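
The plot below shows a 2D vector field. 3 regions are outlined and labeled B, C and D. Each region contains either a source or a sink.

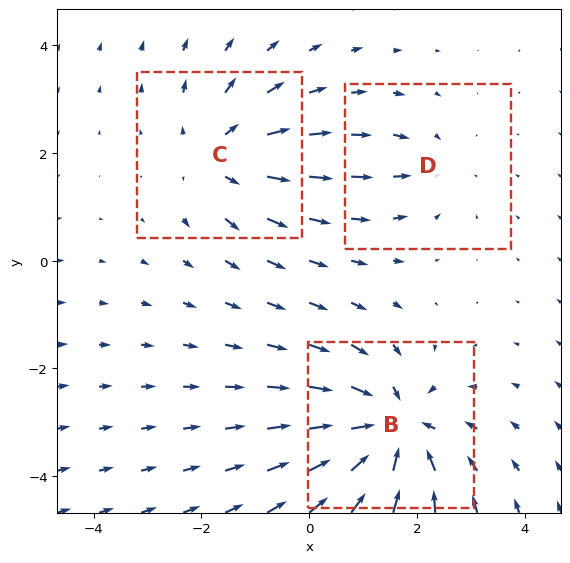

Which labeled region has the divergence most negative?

B

Divergence at each region's feature centre — B: about -5, C: about +3, D: about -2. Region B is most negative.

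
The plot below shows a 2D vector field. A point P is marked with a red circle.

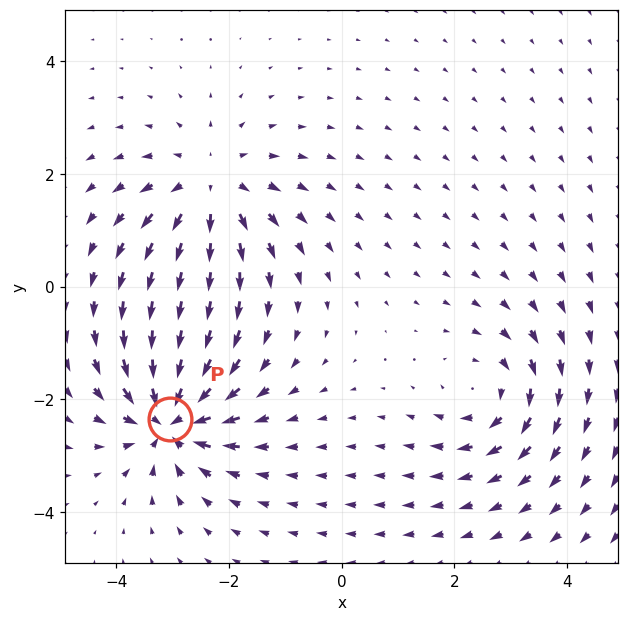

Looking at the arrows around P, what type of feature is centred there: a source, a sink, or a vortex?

sink

At P (-3.0, -2.3) the arrows converge inward. Divergence about -6, curl ≈0 — negative divergence with near-zero curl is a sink.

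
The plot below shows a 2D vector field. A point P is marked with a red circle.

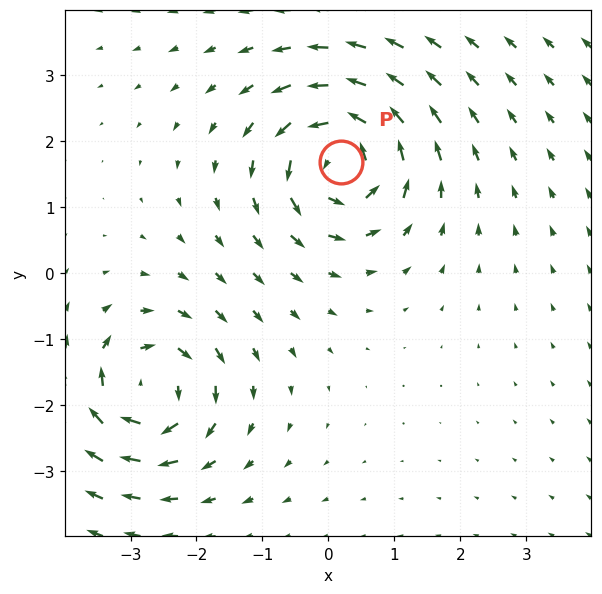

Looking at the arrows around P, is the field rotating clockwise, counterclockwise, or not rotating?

counterclockwise

Near P at (0.2, 1.7) the arrows circulate counterclockwise. The curl (z-component) there is about +5; positive curl means counterclockwise rotation.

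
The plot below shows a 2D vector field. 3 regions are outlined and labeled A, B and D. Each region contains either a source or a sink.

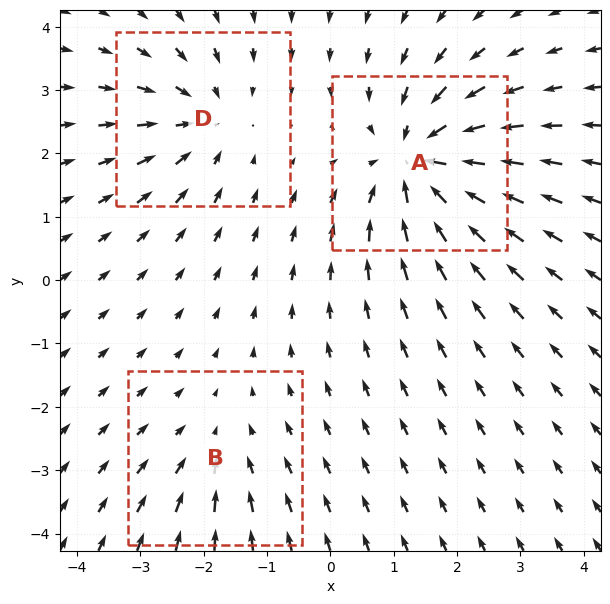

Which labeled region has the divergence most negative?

Divergence at each region's feature centre — A: about -5, B: about -2, D: about -3. Region A is most negative.

A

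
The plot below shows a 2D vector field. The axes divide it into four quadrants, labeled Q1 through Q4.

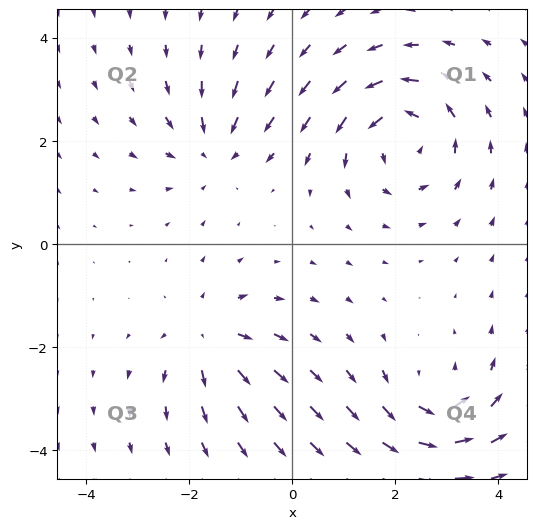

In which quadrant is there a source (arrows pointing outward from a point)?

The source sits at approximately (-1.6, -1.8), which lies in quadrant Q3. The divergence there is about +4, positive as expected for a source.

Q3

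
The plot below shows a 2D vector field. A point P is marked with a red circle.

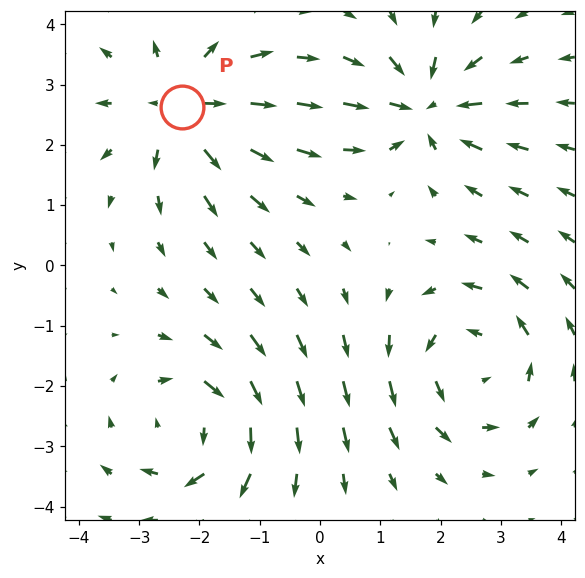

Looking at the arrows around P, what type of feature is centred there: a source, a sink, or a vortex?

source

At P (-2.3, 2.6) the arrows spread outward. Divergence about +5, curl ≈0 — positive divergence with near-zero curl is a source.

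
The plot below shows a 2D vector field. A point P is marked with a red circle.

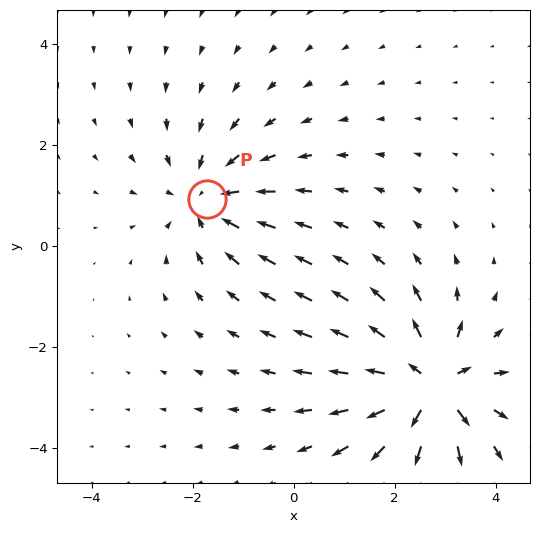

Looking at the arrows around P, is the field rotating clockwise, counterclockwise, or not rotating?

not rotating

Near P at (-1.7, 0.9) the arrows show no circulation. The curl there is ≈0.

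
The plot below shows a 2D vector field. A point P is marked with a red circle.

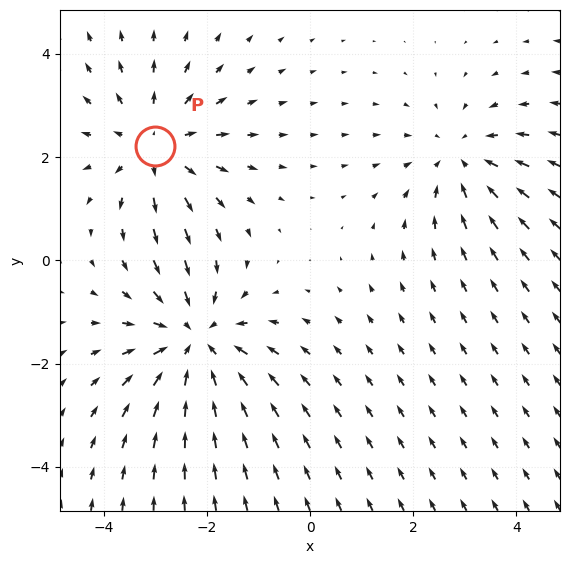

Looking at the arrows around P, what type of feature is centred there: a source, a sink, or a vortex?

source

At P (-3.0, 2.2) the arrows spread outward. Divergence about +3, curl ≈0 — positive divergence with near-zero curl is a source.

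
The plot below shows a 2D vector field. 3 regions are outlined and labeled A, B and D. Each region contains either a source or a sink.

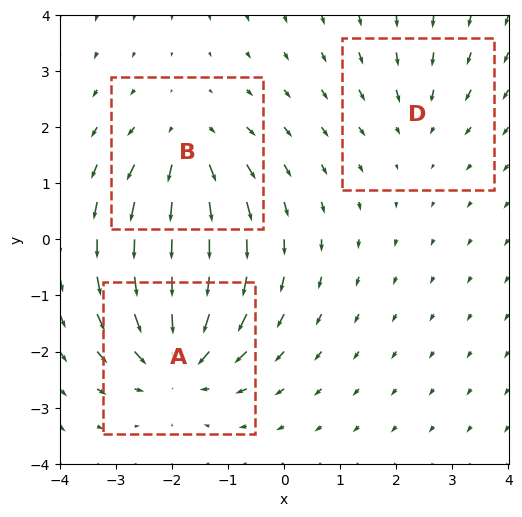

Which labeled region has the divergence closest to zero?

D

Divergence at each region's feature centre — A: about -5, B: about +3, D: about -2. Region D is closest to zero.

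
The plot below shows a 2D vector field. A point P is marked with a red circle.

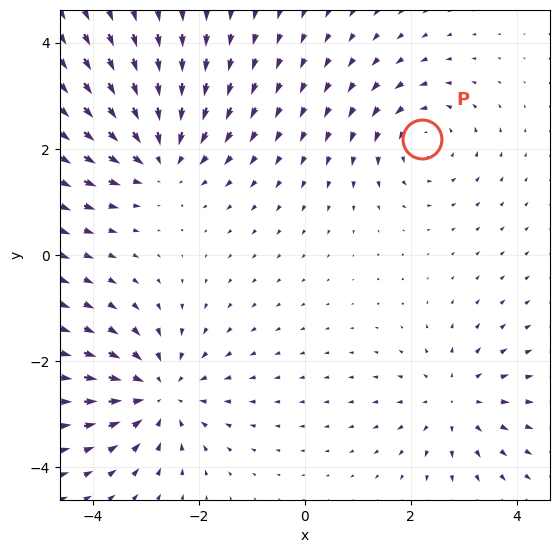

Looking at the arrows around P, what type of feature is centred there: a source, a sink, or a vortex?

vortex

At P (2.2, 2.2) the arrows circulate counterclockwise. Divergence ≈0, curl about +3 — near-zero divergence with nonzero curl is a vortex.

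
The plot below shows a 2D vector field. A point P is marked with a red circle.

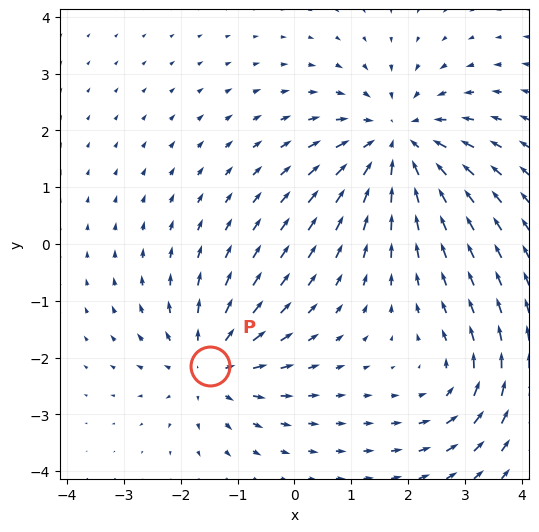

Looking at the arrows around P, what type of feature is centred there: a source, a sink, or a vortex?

At P (-1.5, -2.1) the arrows spread outward. Divergence about +4, curl ≈0 — positive divergence with near-zero curl is a source.

source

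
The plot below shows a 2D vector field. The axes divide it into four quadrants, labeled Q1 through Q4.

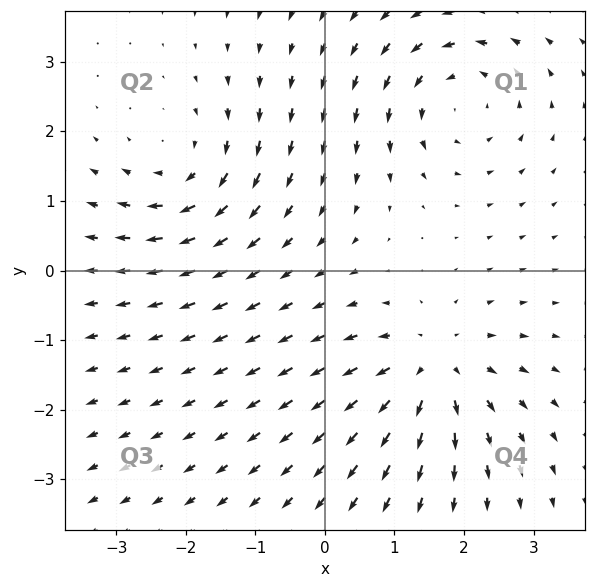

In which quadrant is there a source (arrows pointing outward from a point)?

Q4

The source sits at approximately (1.5, -1.4), which lies in quadrant Q4. The divergence there is about +5, positive as expected for a source.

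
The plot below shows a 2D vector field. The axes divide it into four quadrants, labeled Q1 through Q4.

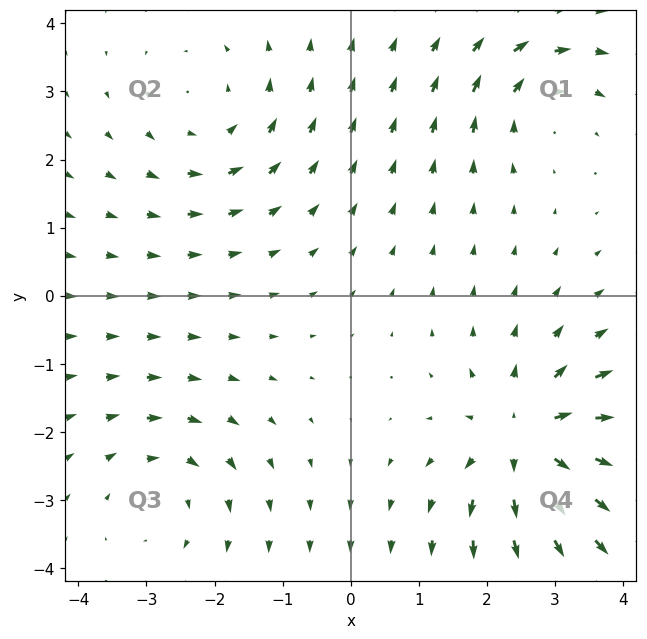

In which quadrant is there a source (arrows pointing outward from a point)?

Q4

The source sits at approximately (2.6, -2.1), which lies in quadrant Q4. The divergence there is about +5, positive as expected for a source.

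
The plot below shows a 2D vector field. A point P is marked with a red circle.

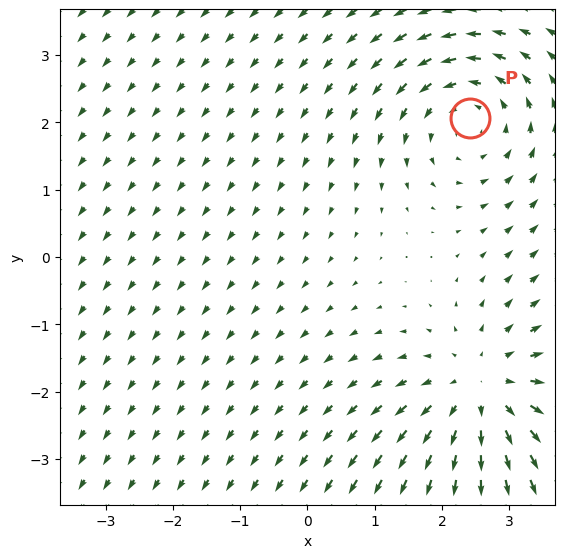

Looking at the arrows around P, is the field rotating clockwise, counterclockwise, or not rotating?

counterclockwise

Near P at (2.4, 2.1) the arrows circulate counterclockwise. The curl (z-component) there is about +3; positive curl means counterclockwise rotation.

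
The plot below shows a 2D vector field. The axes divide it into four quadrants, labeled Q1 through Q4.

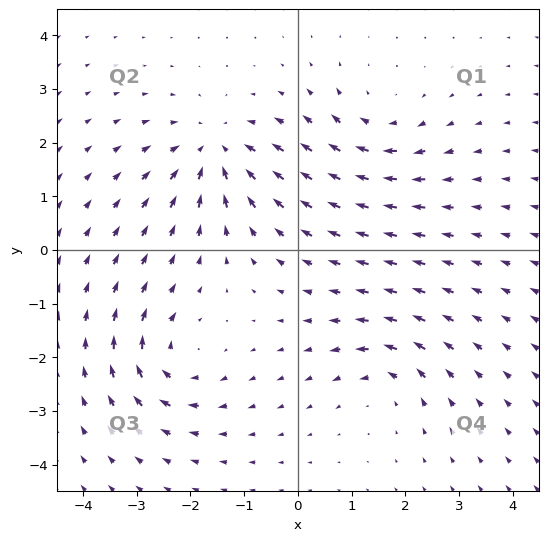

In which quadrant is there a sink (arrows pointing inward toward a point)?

The sink sits at approximately (-1.5, 1.8), which lies in quadrant Q2. The divergence there is about -5, negative as expected for a sink.

Q2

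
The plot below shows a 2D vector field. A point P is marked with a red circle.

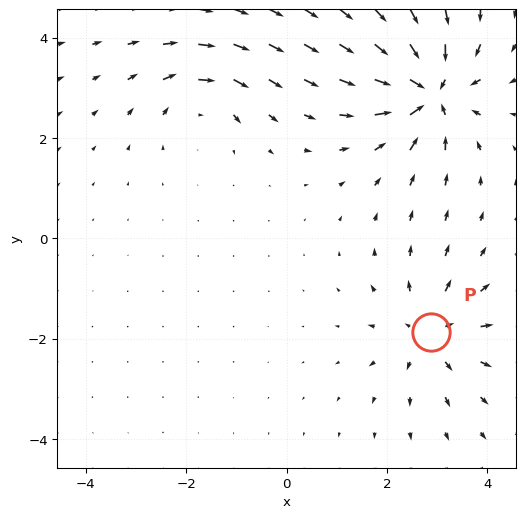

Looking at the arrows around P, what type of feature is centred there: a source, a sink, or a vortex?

source

At P (2.9, -1.9) the arrows spread outward. Divergence about +4, curl ≈0 — positive divergence with near-zero curl is a source.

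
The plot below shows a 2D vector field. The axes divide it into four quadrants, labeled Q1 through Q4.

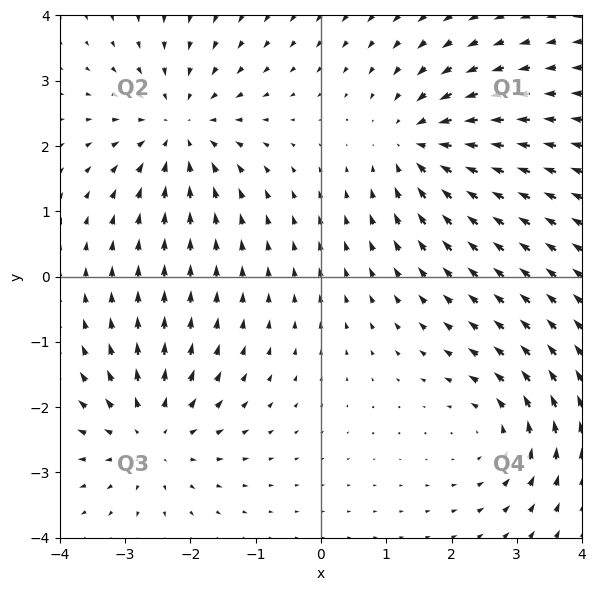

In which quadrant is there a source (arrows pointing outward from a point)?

The source sits at approximately (-2.6, -2.4), which lies in quadrant Q3. The divergence there is about +5, positive as expected for a source.

Q3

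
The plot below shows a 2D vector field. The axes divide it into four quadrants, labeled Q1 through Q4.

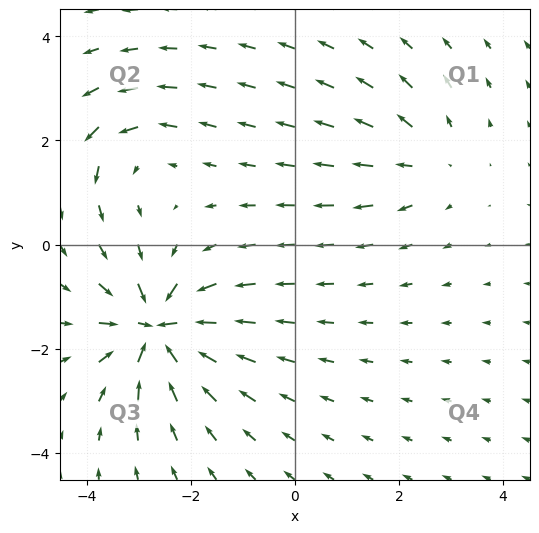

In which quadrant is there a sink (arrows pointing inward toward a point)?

The sink sits at approximately (-2.6, -1.6), which lies in quadrant Q3. The divergence there is about -6, negative as expected for a sink.

Q3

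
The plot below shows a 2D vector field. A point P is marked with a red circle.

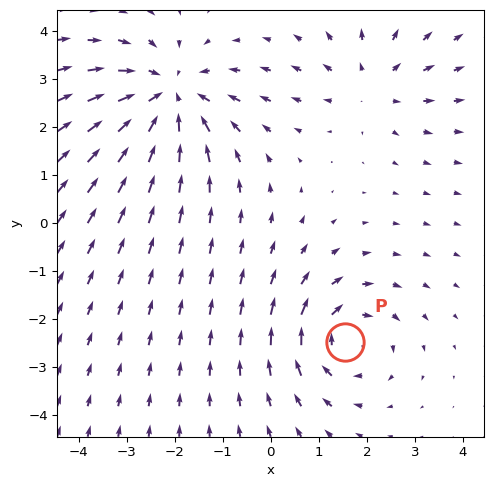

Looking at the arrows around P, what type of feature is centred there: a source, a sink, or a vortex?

At P (1.5, -2.5) the arrows circulate clockwise. Divergence ≈0, curl about -4 — near-zero divergence with nonzero curl is a vortex.

vortex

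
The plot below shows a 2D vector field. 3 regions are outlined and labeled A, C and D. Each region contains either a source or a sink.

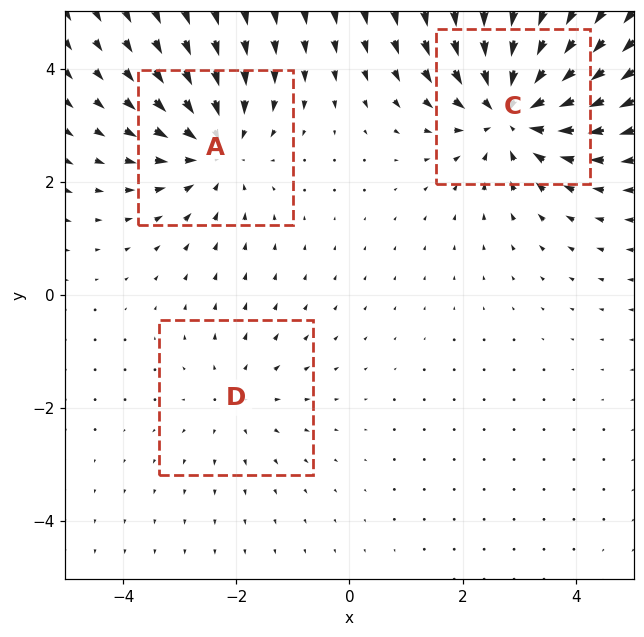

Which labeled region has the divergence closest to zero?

D

Divergence at each region's feature centre — A: about -3, C: about -4, D: about +2. Region D is closest to zero.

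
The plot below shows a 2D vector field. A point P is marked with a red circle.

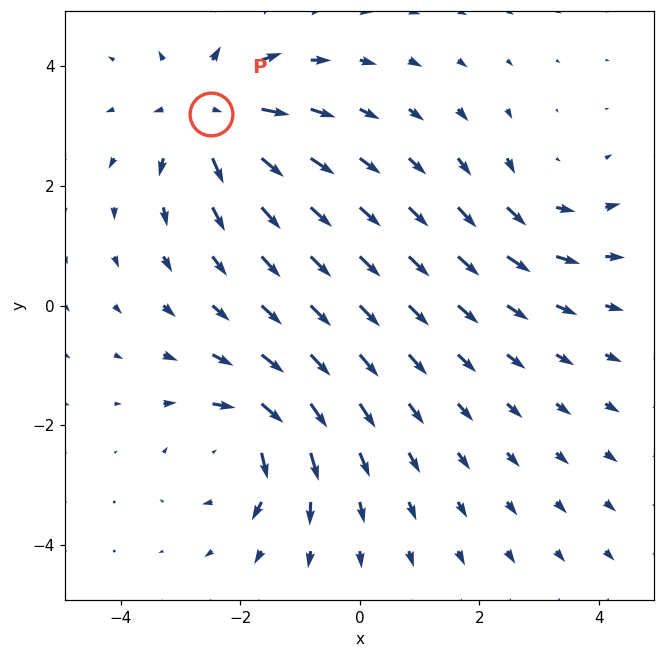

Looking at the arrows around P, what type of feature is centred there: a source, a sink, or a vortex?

At P (-2.5, 3.2) the arrows spread outward. Divergence about +5, curl ≈0 — positive divergence with near-zero curl is a source.

source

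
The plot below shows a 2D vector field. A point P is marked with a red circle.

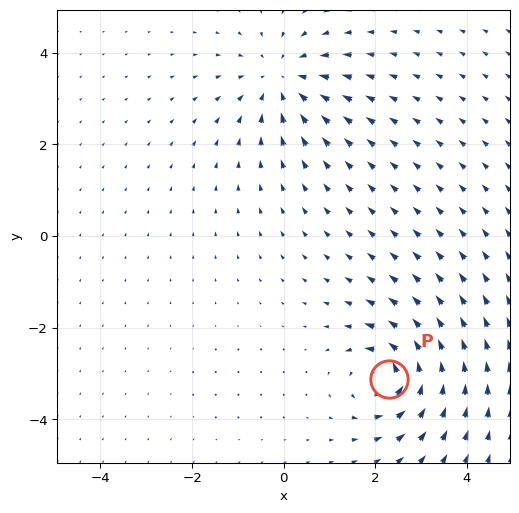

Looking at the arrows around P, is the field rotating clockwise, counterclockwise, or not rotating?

counterclockwise

Near P at (2.3, -3.1) the arrows circulate counterclockwise. The curl (z-component) there is about +5; positive curl means counterclockwise rotation.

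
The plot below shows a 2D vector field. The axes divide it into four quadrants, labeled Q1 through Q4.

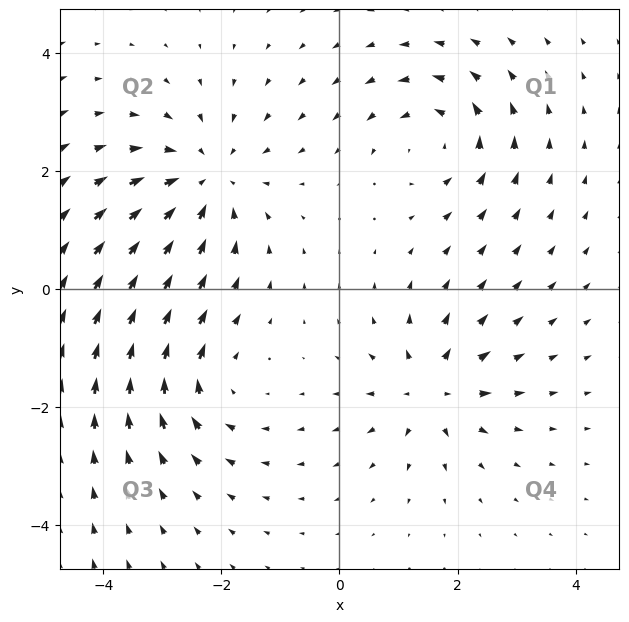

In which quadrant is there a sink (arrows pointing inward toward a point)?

Q2

The sink sits at approximately (-2.3, 1.8), which lies in quadrant Q2. The divergence there is about -4, negative as expected for a sink.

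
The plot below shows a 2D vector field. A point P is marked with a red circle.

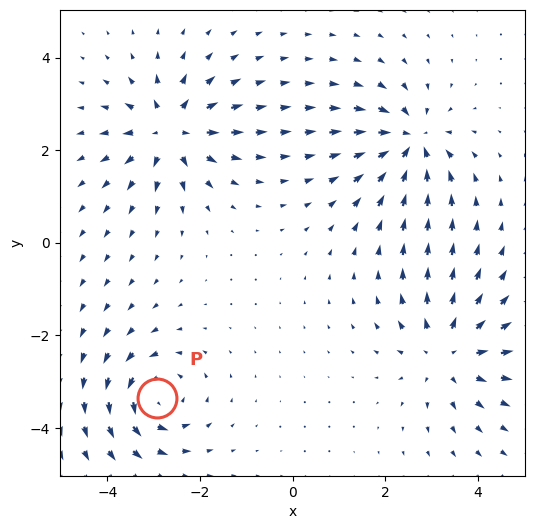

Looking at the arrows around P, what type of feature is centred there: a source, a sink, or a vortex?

vortex

At P (-2.9, -3.3) the arrows circulate counterclockwise. Divergence ≈0, curl about +6 — near-zero divergence with nonzero curl is a vortex.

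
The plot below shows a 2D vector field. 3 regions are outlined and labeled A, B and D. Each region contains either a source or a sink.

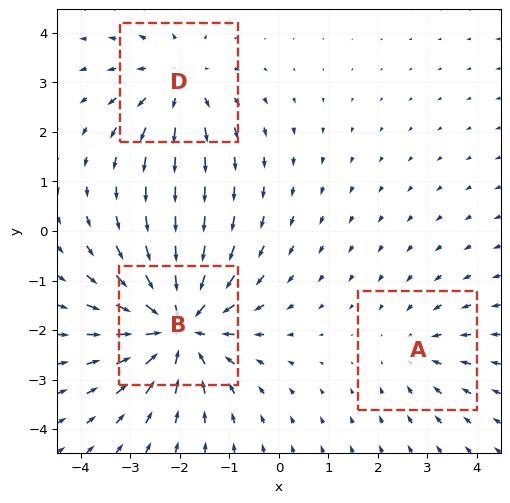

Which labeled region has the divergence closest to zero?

Divergence at each region's feature centre — A: about -2, B: about -4, D: about +3. Region A is closest to zero.

A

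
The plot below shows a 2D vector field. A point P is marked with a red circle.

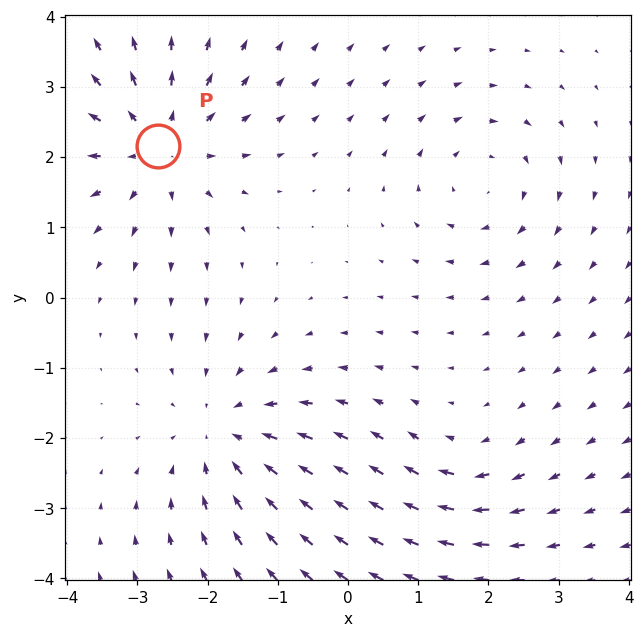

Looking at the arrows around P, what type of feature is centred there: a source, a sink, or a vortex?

At P (-2.7, 2.2) the arrows spread outward. Divergence about +5, curl ≈0 — positive divergence with near-zero curl is a source.

source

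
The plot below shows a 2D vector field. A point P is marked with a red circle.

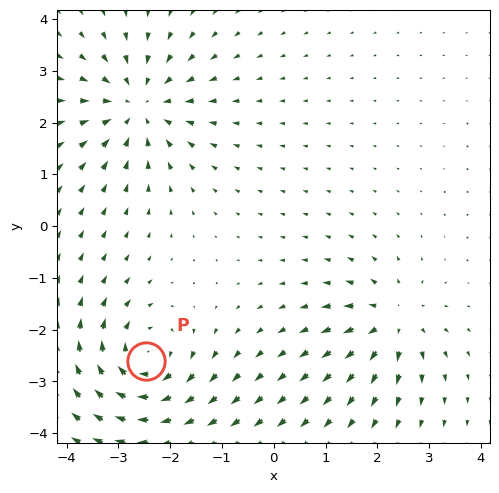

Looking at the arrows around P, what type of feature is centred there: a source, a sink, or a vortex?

vortex

At P (-2.5, -2.6) the arrows circulate clockwise. Divergence ≈0, curl about -6 — near-zero divergence with nonzero curl is a vortex.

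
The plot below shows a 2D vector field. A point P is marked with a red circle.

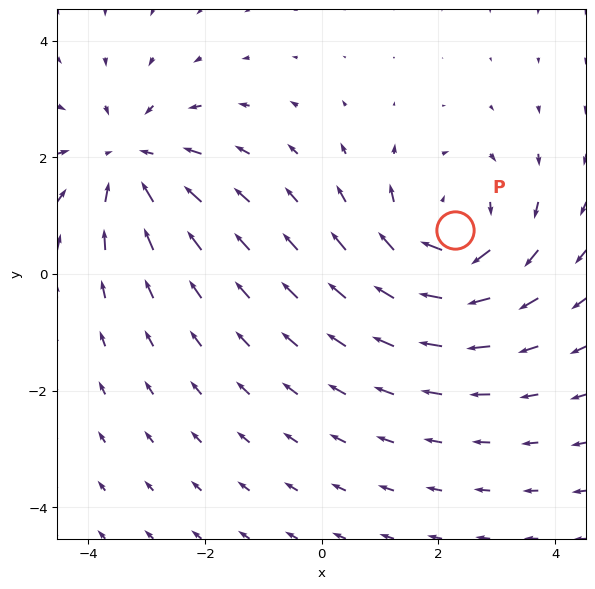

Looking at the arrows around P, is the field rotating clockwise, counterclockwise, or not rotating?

clockwise

Near P at (2.3, 0.8) the arrows circulate clockwise. The curl (z-component) there is about -4; negative curl means clockwise rotation.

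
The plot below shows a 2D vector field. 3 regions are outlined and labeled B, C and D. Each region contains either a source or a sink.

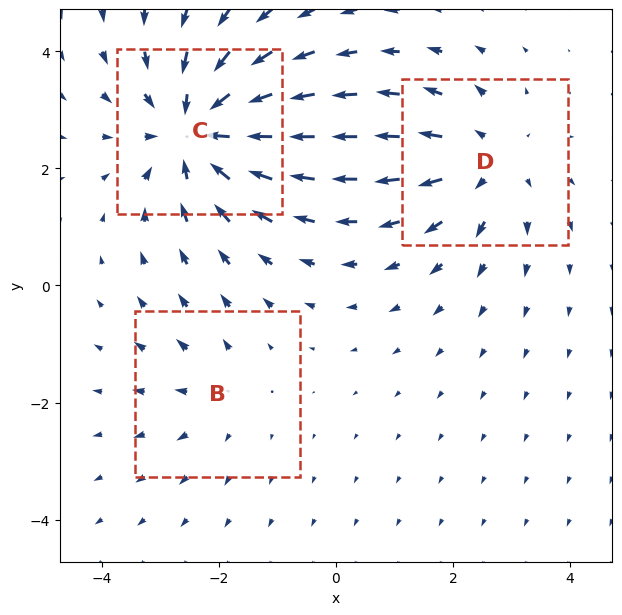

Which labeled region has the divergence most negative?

C

Divergence at each region's feature centre — B: about +2, C: about -5, D: about +3. Region C is most negative.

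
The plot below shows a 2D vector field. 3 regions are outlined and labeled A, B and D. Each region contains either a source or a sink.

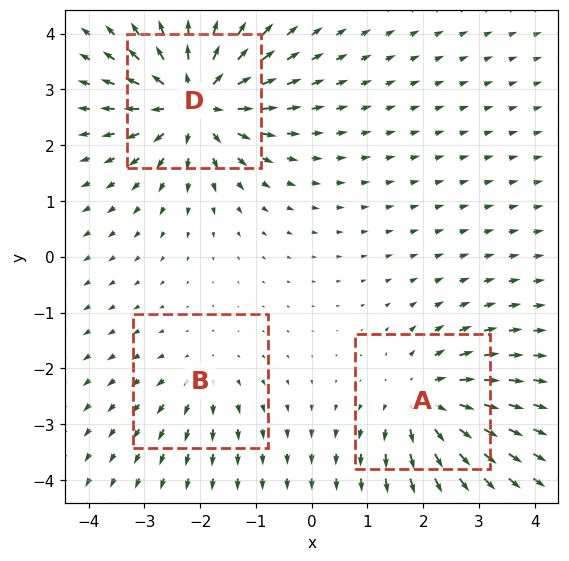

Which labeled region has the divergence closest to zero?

B

Divergence at each region's feature centre — A: about +4, B: about +2, D: about +6. Region B is closest to zero.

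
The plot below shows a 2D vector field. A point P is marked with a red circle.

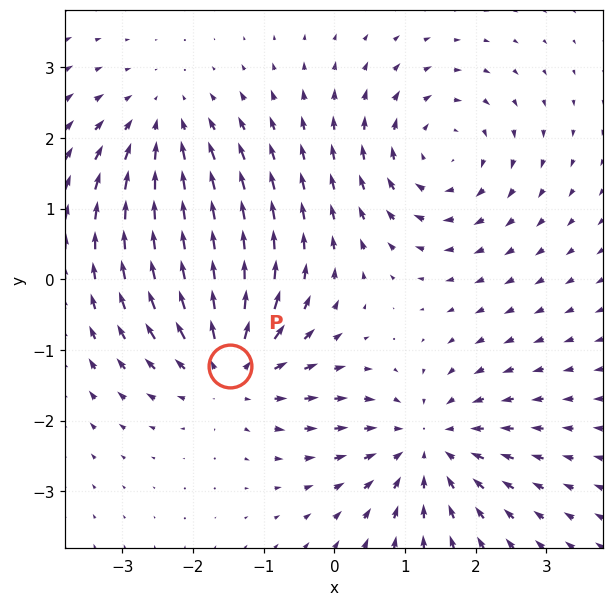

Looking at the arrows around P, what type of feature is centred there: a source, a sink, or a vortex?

At P (-1.5, -1.2) the arrows spread outward. Divergence about +4, curl ≈0 — positive divergence with near-zero curl is a source.

source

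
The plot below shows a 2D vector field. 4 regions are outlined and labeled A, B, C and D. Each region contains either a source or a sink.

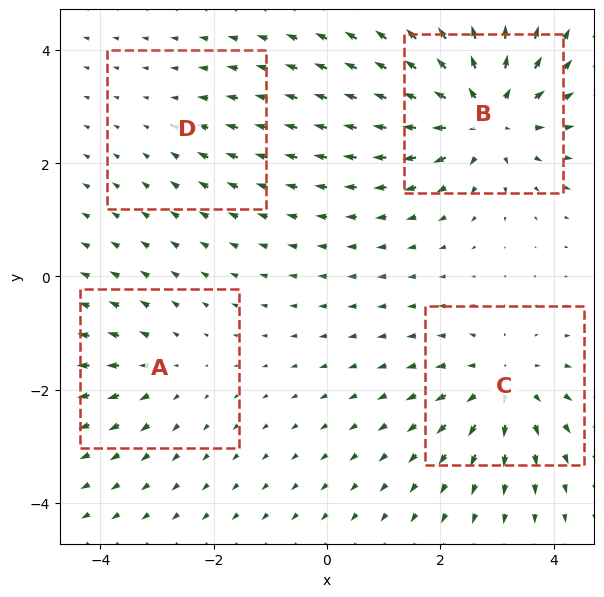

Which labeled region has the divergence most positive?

Divergence at each region's feature centre — A: about +3, B: about +7, C: about +5, D: about -2. Region B is most positive.

B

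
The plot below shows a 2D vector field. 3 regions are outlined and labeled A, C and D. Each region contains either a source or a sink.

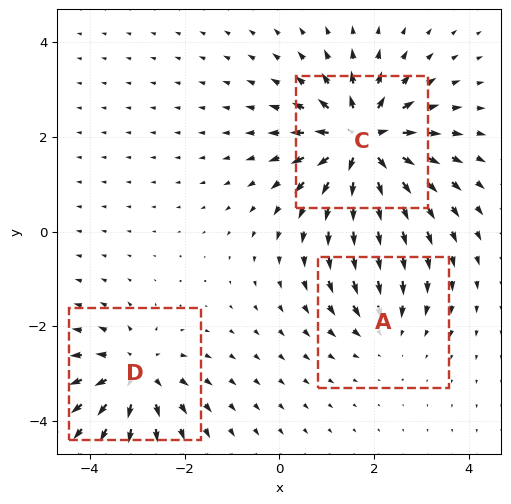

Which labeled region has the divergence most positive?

C

Divergence at each region's feature centre — A: about -2, C: about +6, D: about +4. Region C is most positive.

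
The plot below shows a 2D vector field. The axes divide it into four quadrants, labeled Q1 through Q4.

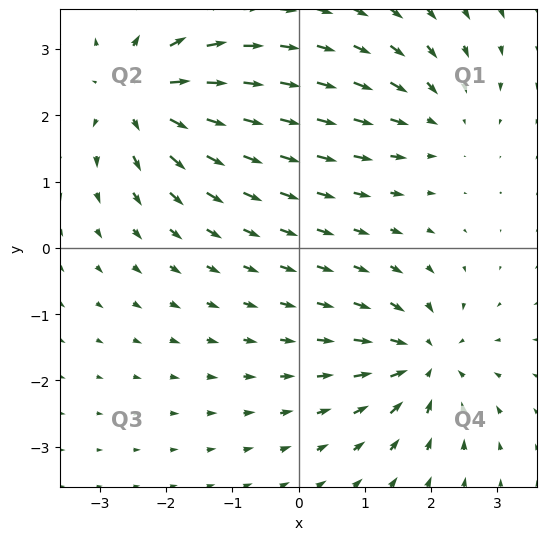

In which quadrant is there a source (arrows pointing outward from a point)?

Q2

The source sits at approximately (-2.4, 2.3), which lies in quadrant Q2. The divergence there is about +5, positive as expected for a source.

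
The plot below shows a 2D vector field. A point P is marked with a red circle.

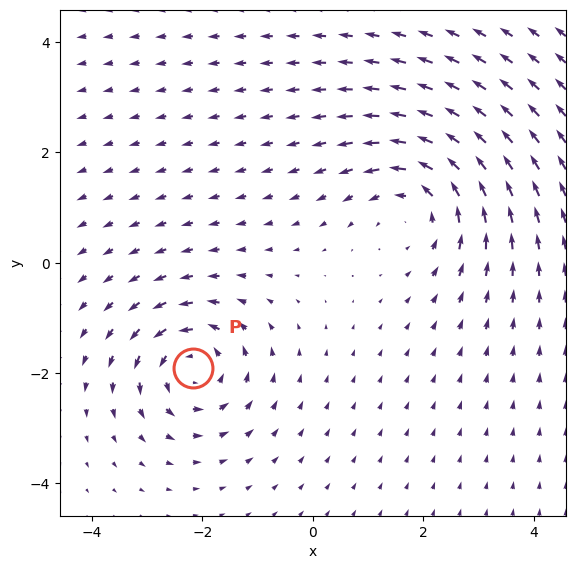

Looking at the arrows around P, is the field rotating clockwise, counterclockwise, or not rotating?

Near P at (-2.2, -1.9) the arrows circulate counterclockwise. The curl (z-component) there is about +3; positive curl means counterclockwise rotation.

counterclockwise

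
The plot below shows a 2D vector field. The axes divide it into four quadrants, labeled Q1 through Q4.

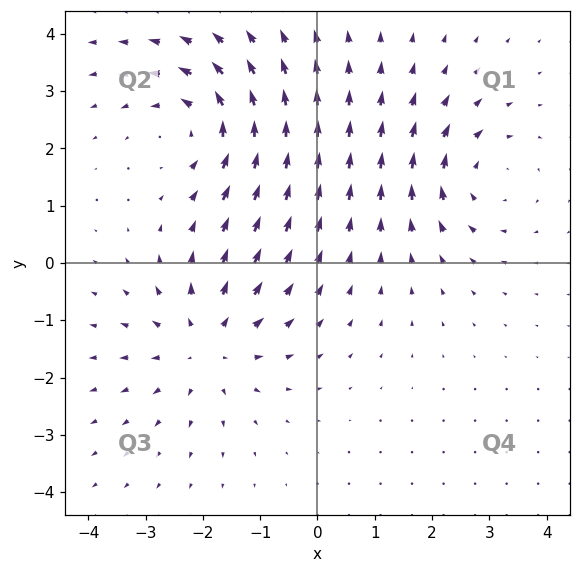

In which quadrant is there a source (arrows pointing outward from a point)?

Q3

The source sits at approximately (-1.9, -1.4), which lies in quadrant Q3. The divergence there is about +4, positive as expected for a source.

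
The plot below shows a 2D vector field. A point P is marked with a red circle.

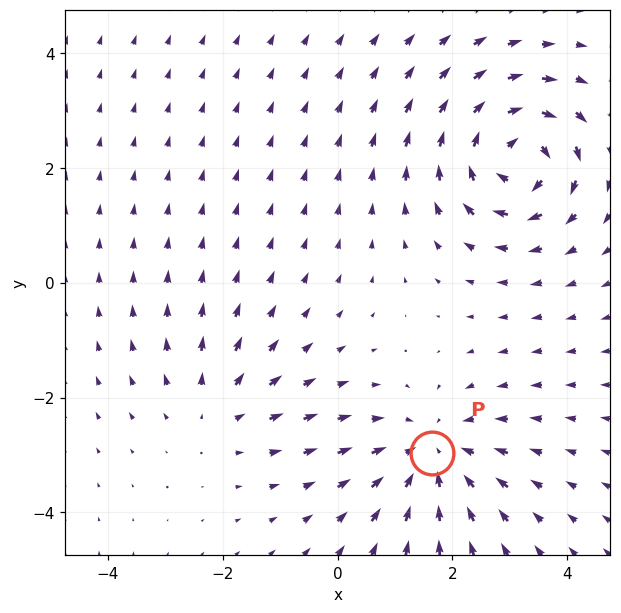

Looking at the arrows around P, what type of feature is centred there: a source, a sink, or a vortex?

At P (1.6, -3.0) the arrows converge inward. Divergence about -3, curl ≈0 — negative divergence with near-zero curl is a sink.

sink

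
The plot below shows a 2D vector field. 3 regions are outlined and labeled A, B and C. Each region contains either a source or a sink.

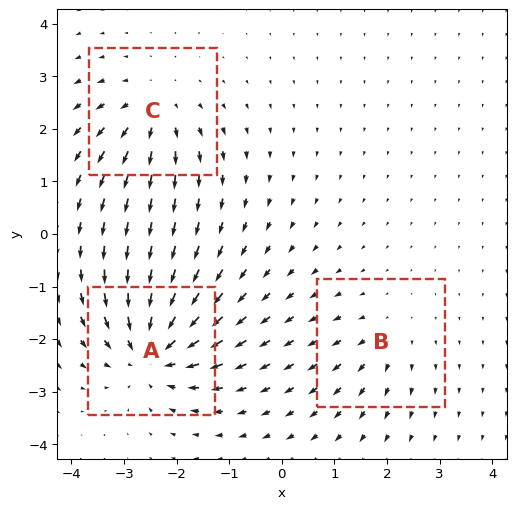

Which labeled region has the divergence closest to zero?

Divergence at each region's feature centre — A: about -5, B: about +2, C: about +4. Region B is closest to zero.

B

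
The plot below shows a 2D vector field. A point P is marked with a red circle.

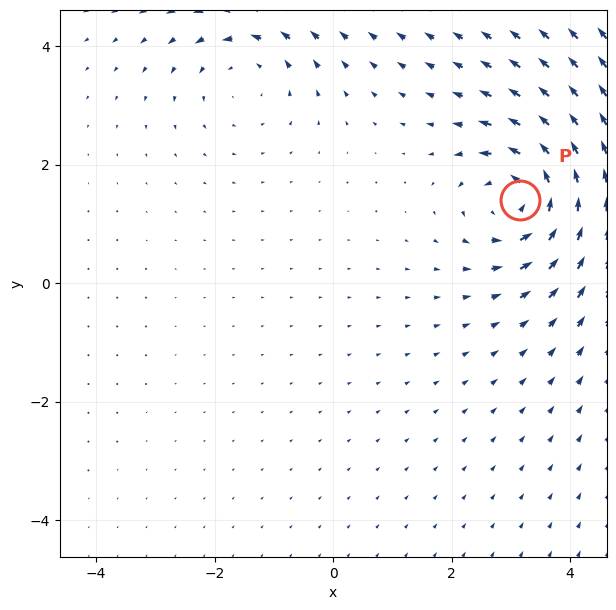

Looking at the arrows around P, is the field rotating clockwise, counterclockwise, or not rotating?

Near P at (3.2, 1.4) the arrows circulate counterclockwise. The curl (z-component) there is about +6; positive curl means counterclockwise rotation.

counterclockwise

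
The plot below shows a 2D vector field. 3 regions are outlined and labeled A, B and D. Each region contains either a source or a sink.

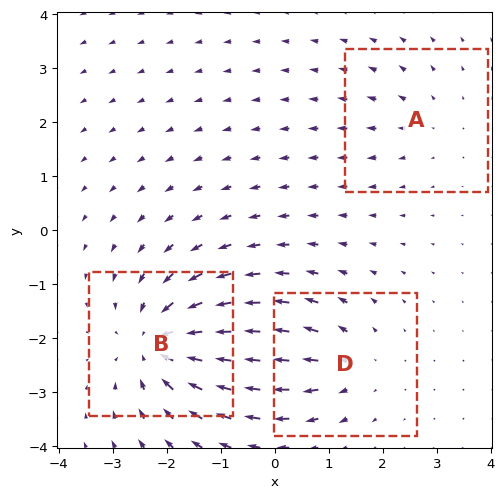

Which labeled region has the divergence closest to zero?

A

Divergence at each region's feature centre — A: about +2, B: about -5, D: about +3. Region A is closest to zero.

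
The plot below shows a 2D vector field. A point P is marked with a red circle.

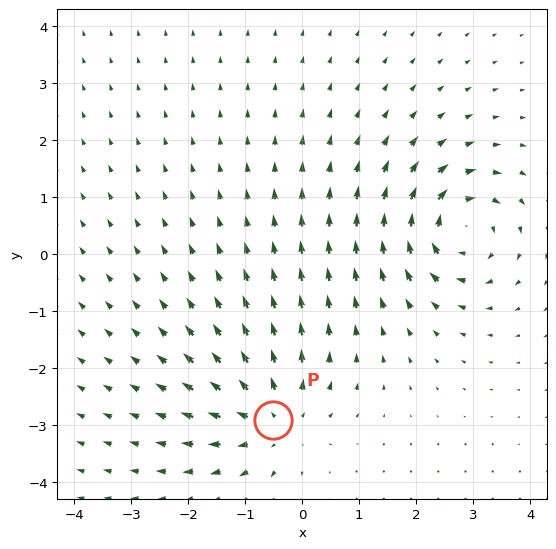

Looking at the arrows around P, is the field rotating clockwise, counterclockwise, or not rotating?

not rotating

Near P at (-0.5, -2.9) the arrows show no circulation. The curl there is ≈0.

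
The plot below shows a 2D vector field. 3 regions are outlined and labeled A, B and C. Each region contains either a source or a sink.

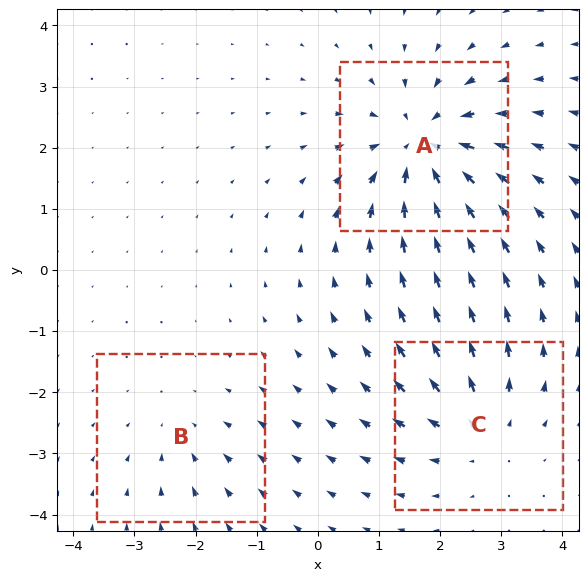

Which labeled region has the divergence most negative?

A

Divergence at each region's feature centre — A: about -5, B: about -2, C: about +3. Region A is most negative.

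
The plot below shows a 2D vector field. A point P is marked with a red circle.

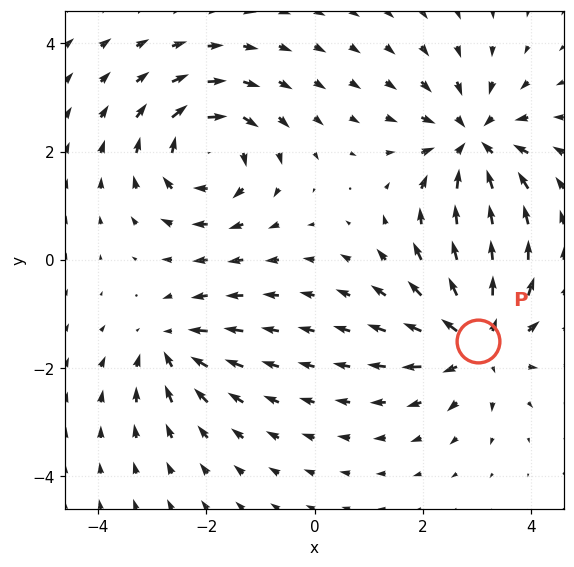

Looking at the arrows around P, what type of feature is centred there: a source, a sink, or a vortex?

At P (3.0, -1.5) the arrows spread outward. Divergence about +5, curl ≈0 — positive divergence with near-zero curl is a source.

source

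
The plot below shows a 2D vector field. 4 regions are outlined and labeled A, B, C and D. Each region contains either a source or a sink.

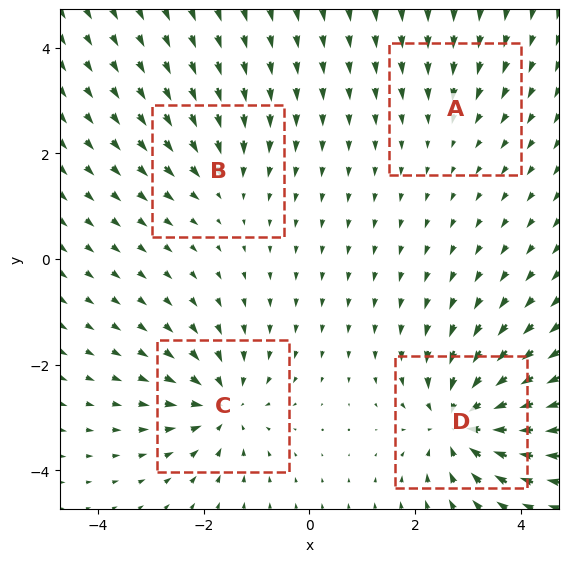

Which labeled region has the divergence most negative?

Divergence at each region's feature centre — A: about -2, B: about -3, C: about -6, D: about -8. Region D is most negative.

D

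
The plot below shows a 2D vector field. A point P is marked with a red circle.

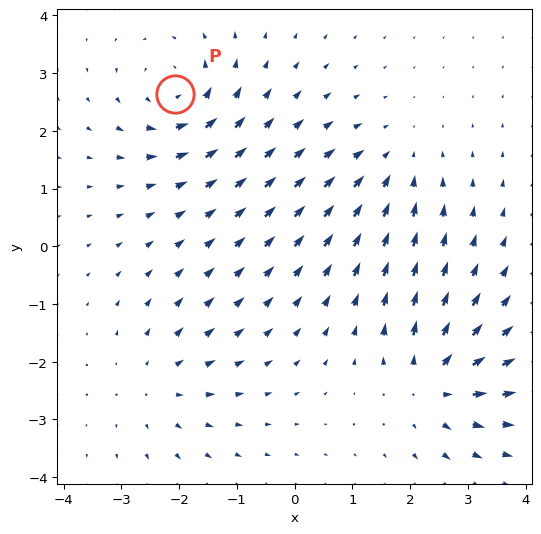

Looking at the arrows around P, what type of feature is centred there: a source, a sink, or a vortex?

At P (-2.1, 2.6) the arrows circulate counterclockwise. Divergence ≈0, curl about +5 — near-zero divergence with nonzero curl is a vortex.

vortex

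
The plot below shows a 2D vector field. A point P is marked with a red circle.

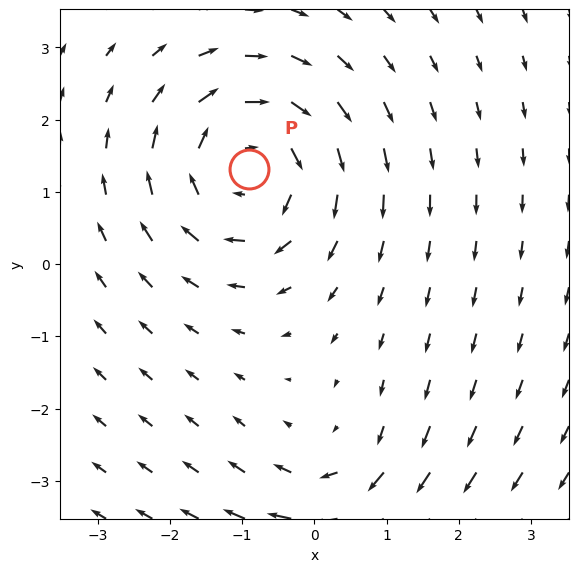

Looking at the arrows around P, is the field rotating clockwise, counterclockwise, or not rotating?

Near P at (-0.9, 1.3) the arrows circulate clockwise. The curl (z-component) there is about -4; negative curl means clockwise rotation.

clockwise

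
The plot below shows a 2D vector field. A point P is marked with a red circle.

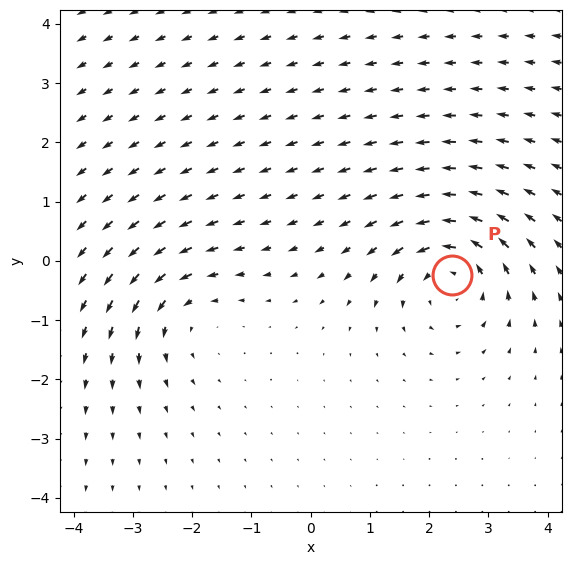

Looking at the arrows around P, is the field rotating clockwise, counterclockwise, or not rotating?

Near P at (2.4, -0.2) the arrows circulate counterclockwise. The curl (z-component) there is about +5; positive curl means counterclockwise rotation.

counterclockwise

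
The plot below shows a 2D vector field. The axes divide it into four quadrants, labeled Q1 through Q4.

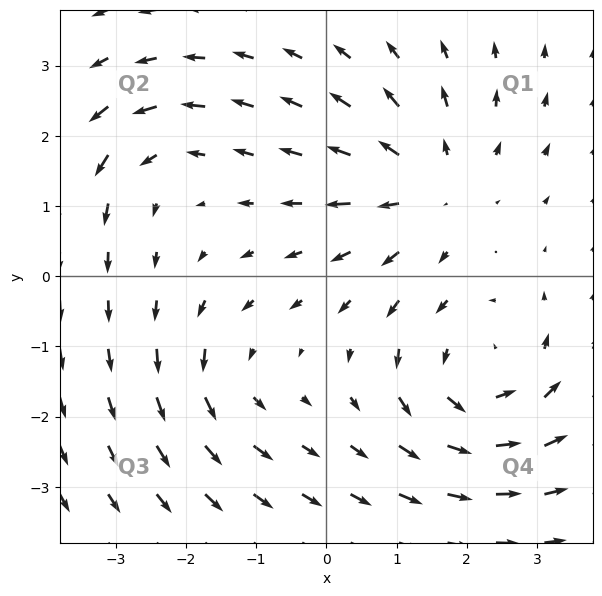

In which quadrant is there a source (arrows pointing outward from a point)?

The source sits at approximately (1.5, 1.3), which lies in quadrant Q1. The divergence there is about +4, positive as expected for a source.

Q1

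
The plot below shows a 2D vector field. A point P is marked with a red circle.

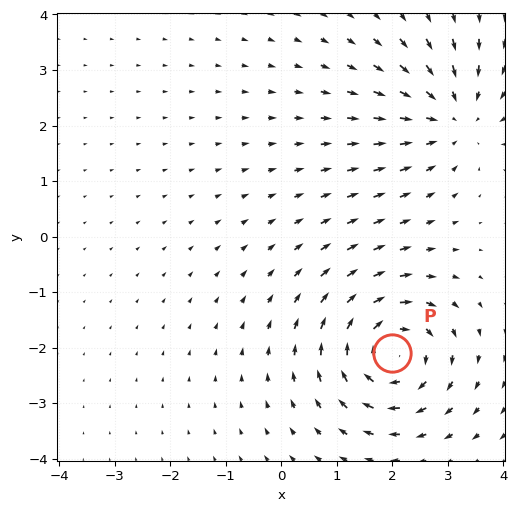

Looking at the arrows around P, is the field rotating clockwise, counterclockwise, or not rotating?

clockwise

Near P at (2.0, -2.1) the arrows circulate clockwise. The curl (z-component) there is about -5; negative curl means clockwise rotation.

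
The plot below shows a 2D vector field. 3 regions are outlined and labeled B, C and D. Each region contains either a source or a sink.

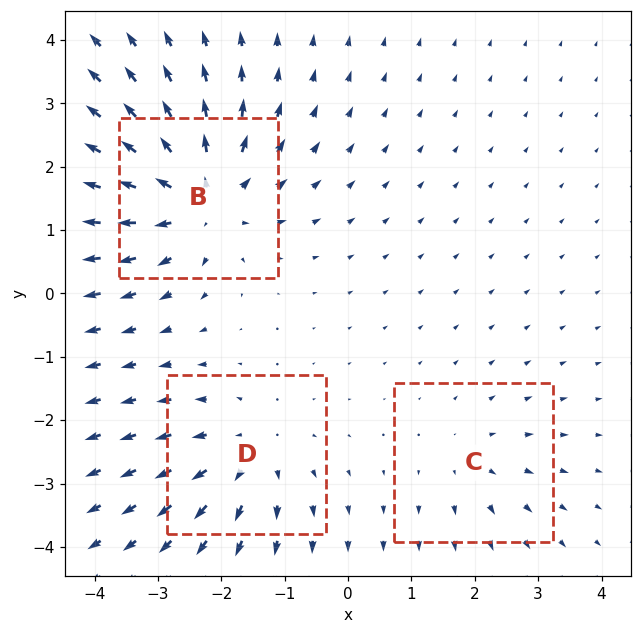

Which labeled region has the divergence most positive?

Divergence at each region's feature centre — B: about +5, C: about +2, D: about +3. Region B is most positive.

B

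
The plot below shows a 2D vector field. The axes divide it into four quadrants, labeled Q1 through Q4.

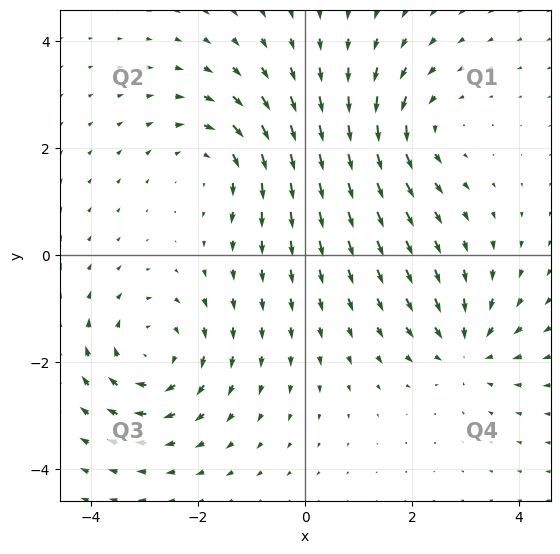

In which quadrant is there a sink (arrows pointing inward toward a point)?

Q4

The sink sits at approximately (3.0, -1.7), which lies in quadrant Q4. The divergence there is about -3, negative as expected for a sink.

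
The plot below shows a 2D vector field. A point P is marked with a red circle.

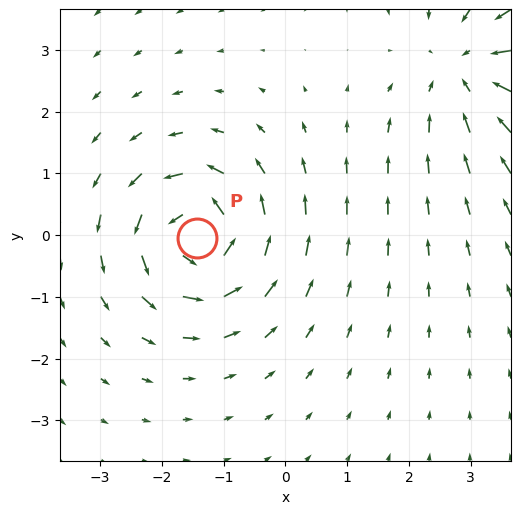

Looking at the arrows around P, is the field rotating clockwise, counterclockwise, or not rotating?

Near P at (-1.4, -0.0) the arrows circulate counterclockwise. The curl (z-component) there is about +6; positive curl means counterclockwise rotation.

counterclockwise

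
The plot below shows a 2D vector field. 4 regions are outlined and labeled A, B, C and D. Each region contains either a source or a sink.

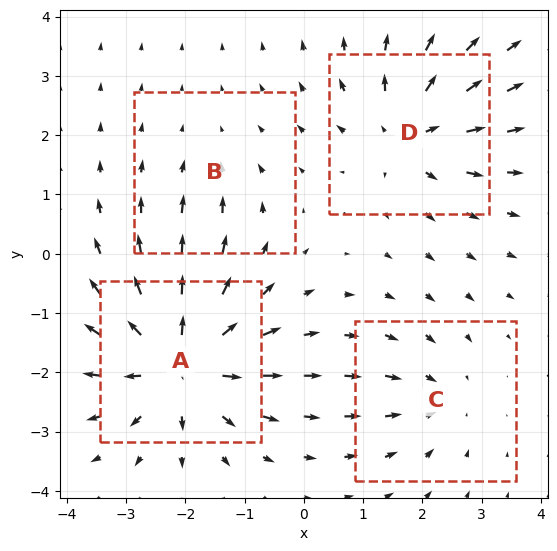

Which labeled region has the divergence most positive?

A

Divergence at each region's feature centre — A: about +7, B: about -2, C: about -3, D: about +5. Region A is most positive.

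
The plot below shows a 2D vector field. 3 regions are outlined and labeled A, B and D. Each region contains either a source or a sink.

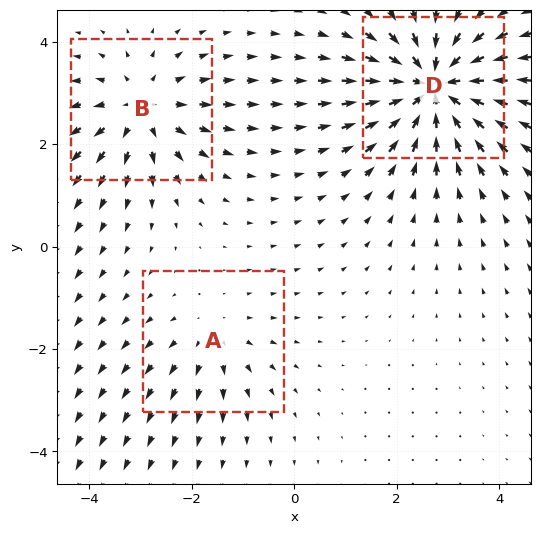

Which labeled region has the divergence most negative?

Divergence at each region's feature centre — A: about +2, B: about +3, D: about -5. Region D is most negative.

D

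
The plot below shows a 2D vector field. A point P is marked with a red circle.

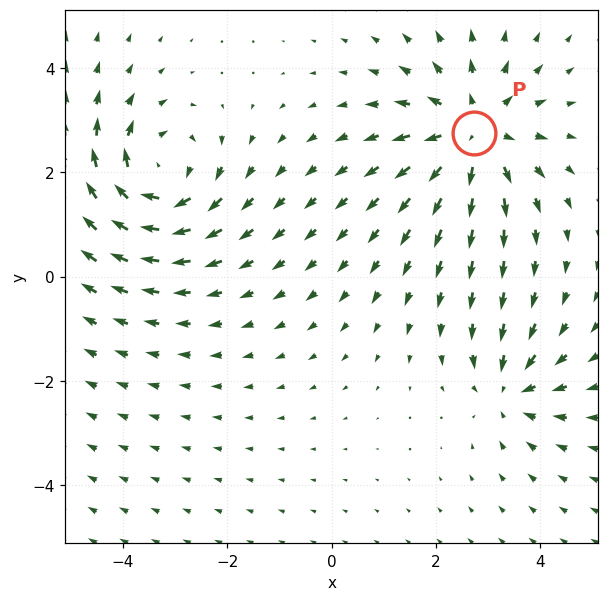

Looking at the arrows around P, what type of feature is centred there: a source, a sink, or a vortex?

source

At P (2.7, 2.8) the arrows spread outward. Divergence about +5, curl ≈0 — positive divergence with near-zero curl is a source.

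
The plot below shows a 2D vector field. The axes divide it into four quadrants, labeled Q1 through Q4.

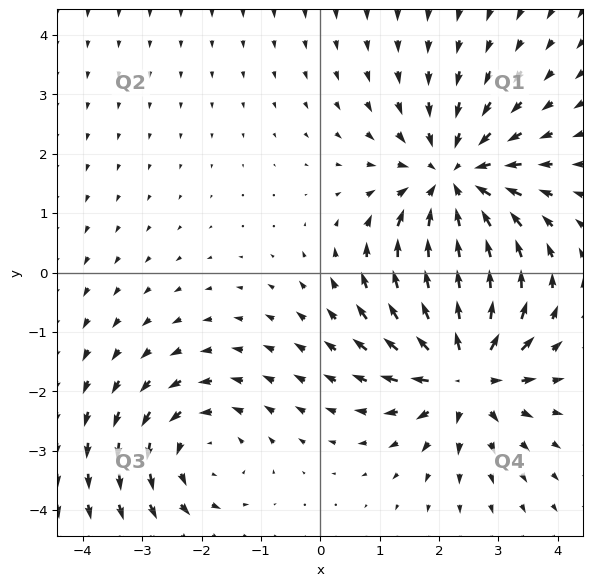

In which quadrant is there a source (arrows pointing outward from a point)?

Q4

The source sits at approximately (2.4, -1.6), which lies in quadrant Q4. The divergence there is about +5, positive as expected for a source.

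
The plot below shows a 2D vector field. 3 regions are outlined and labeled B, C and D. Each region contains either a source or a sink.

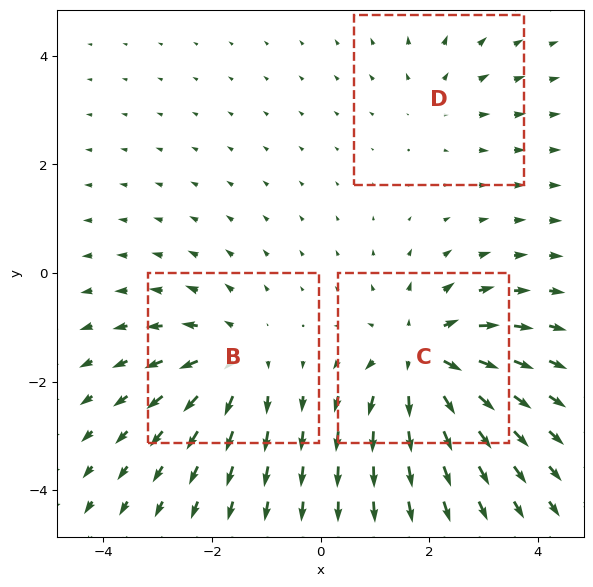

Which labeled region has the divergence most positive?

Divergence at each region's feature centre — B: about +3, C: about +5, D: about +2. Region C is most positive.

C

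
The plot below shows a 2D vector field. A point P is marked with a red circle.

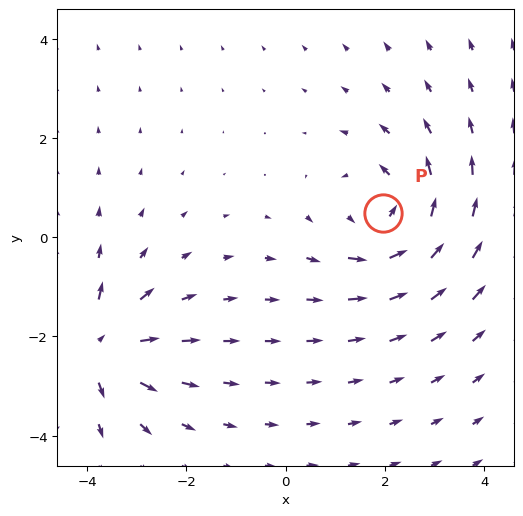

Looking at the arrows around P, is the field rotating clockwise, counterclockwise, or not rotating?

Near P at (2.0, 0.5) the arrows circulate counterclockwise. The curl (z-component) there is about +4; positive curl means counterclockwise rotation.

counterclockwise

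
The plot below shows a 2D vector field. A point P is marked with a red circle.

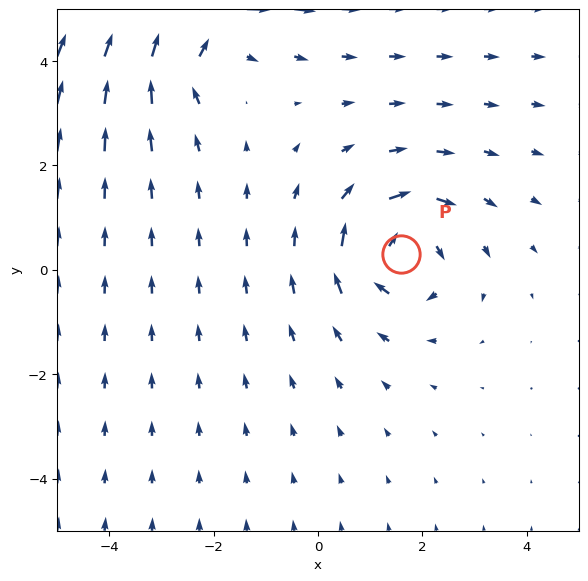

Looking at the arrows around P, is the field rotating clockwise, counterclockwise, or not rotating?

Near P at (1.6, 0.3) the arrows circulate clockwise. The curl (z-component) there is about -4; negative curl means clockwise rotation.

clockwise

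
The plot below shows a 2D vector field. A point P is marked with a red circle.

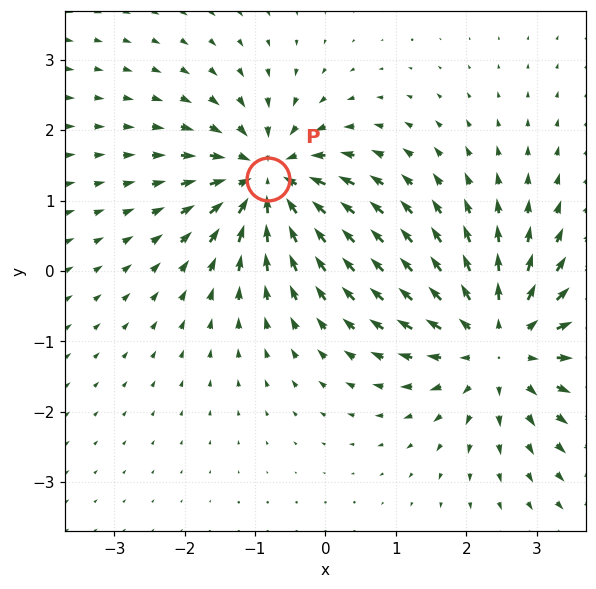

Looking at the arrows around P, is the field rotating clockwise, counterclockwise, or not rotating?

Near P at (-0.8, 1.3) the arrows show no circulation. The curl there is ≈0.

not rotating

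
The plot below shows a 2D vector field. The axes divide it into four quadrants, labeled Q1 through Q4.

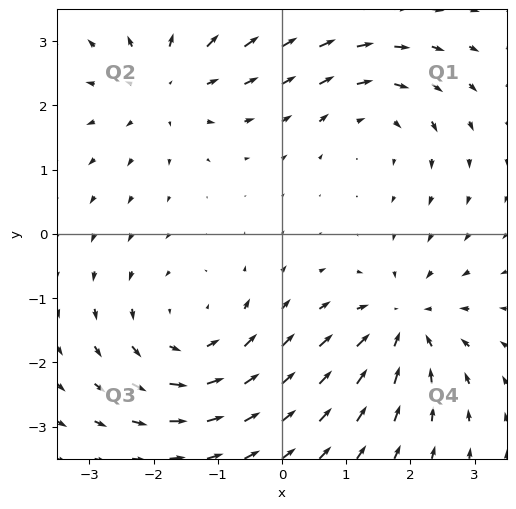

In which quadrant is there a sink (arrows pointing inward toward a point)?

The sink sits at approximately (1.9, -1.4), which lies in quadrant Q4. The divergence there is about -5, negative as expected for a sink.

Q4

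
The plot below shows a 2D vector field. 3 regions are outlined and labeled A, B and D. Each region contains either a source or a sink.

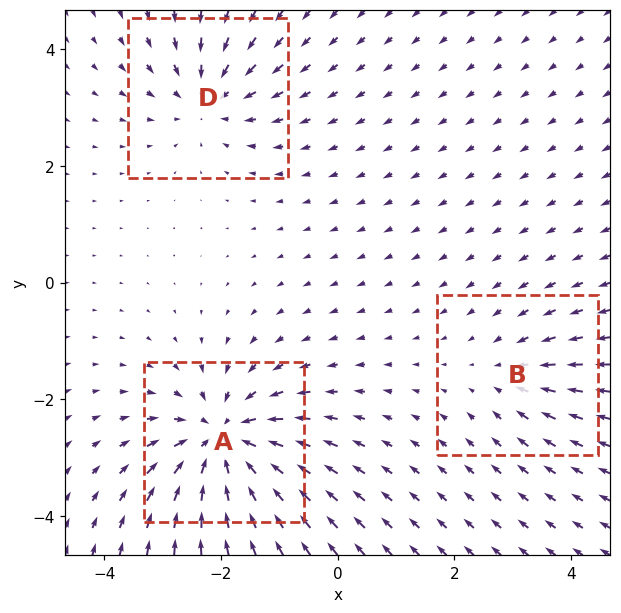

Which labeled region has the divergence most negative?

A

Divergence at each region's feature centre — A: about -6, B: about -2, D: about -4. Region A is most negative.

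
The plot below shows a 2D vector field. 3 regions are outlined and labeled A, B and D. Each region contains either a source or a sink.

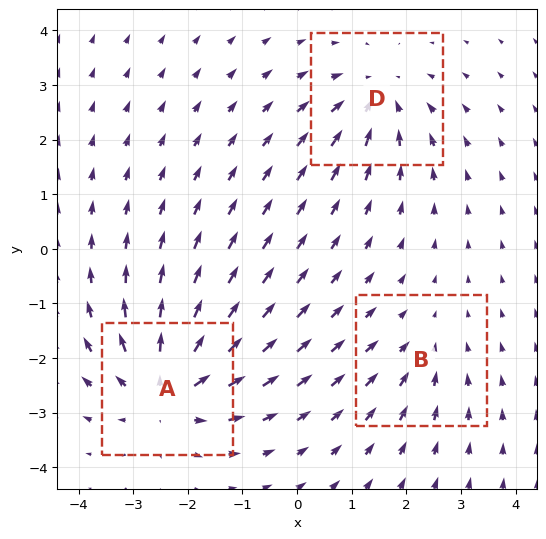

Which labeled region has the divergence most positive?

Divergence at each region's feature centre — A: about +5, B: about -2, D: about -3. Region A is most positive.

A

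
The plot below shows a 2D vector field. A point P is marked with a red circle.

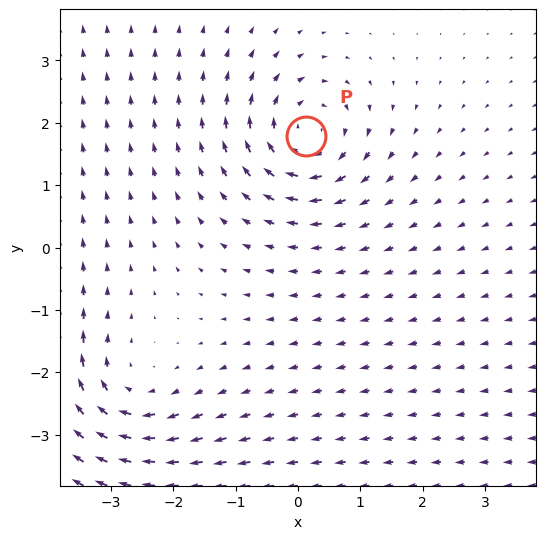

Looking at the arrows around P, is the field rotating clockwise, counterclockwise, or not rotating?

clockwise

Near P at (0.1, 1.8) the arrows circulate clockwise. The curl (z-component) there is about -4; negative curl means clockwise rotation.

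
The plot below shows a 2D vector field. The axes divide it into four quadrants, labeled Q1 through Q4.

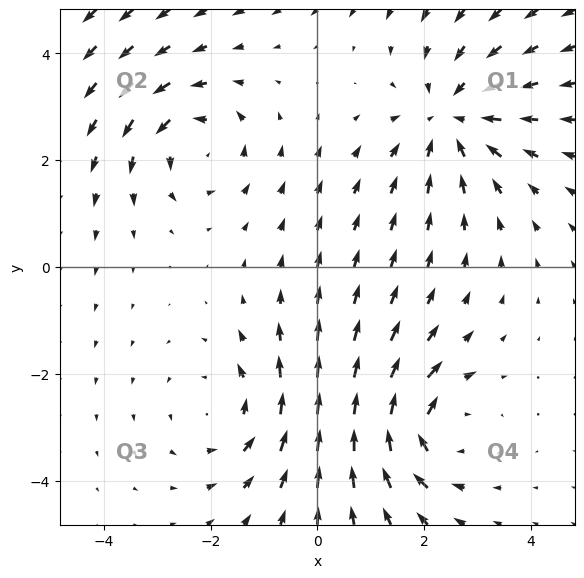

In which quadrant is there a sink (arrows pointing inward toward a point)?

Q1

The sink sits at approximately (2.5, 2.8), which lies in quadrant Q1. The divergence there is about -4, negative as expected for a sink.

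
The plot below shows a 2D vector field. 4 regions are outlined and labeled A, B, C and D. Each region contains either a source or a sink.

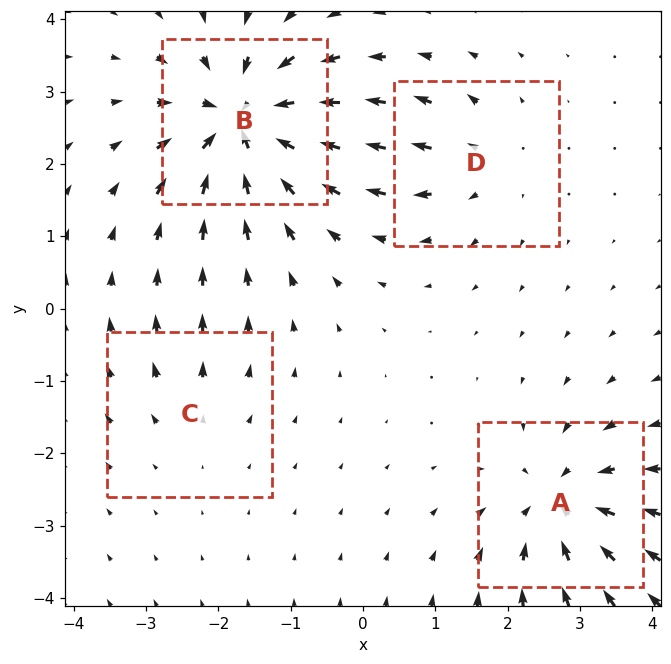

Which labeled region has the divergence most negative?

Divergence at each region's feature centre — A: about -6, B: about -9, C: about +2, D: about +4. Region B is most negative.

B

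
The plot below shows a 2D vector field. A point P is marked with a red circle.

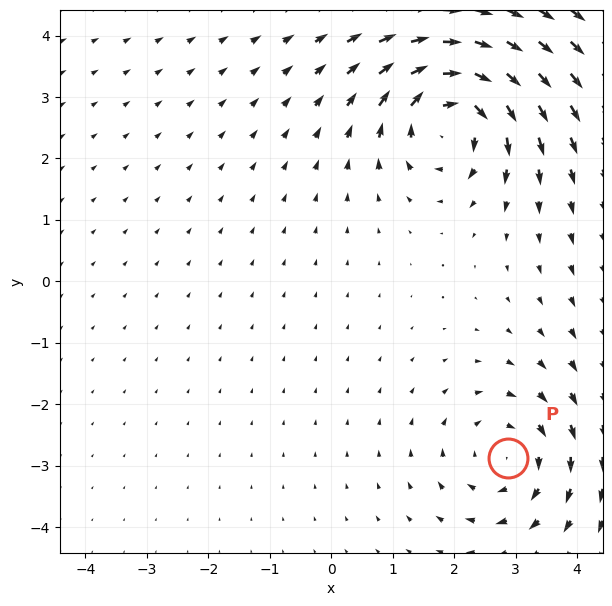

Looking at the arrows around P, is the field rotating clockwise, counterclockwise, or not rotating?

Near P at (2.9, -2.9) the arrows circulate clockwise. The curl (z-component) there is about -3; negative curl means clockwise rotation.

clockwise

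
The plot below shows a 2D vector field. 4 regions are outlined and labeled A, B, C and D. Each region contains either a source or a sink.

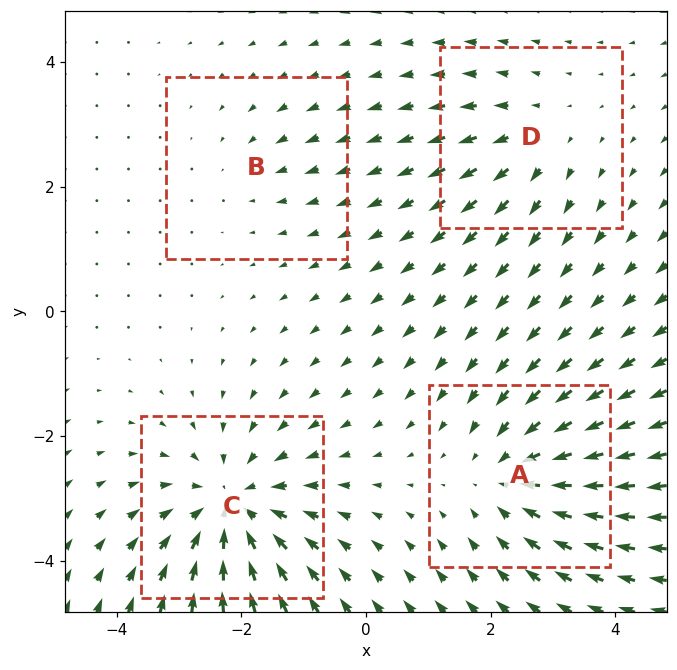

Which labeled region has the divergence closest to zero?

B

Divergence at each region's feature centre — A: about -4, B: about -2, C: about -6, D: about +3. Region B is closest to zero.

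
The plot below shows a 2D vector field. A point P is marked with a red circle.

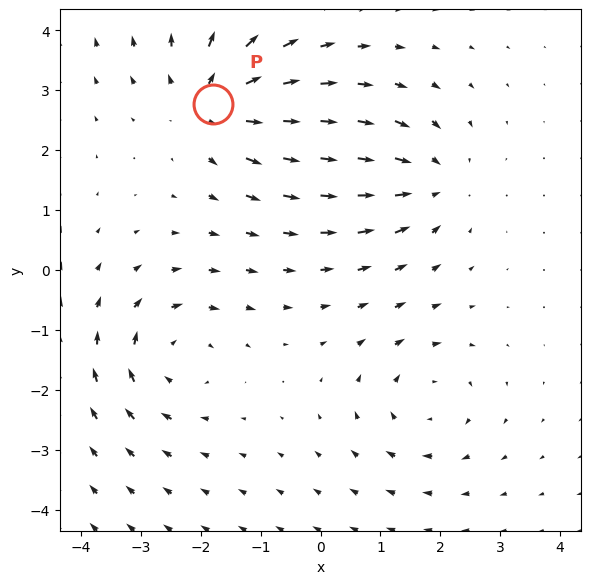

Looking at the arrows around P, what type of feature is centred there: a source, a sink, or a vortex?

source

At P (-1.8, 2.8) the arrows spread outward. Divergence about +5, curl ≈0 — positive divergence with near-zero curl is a source.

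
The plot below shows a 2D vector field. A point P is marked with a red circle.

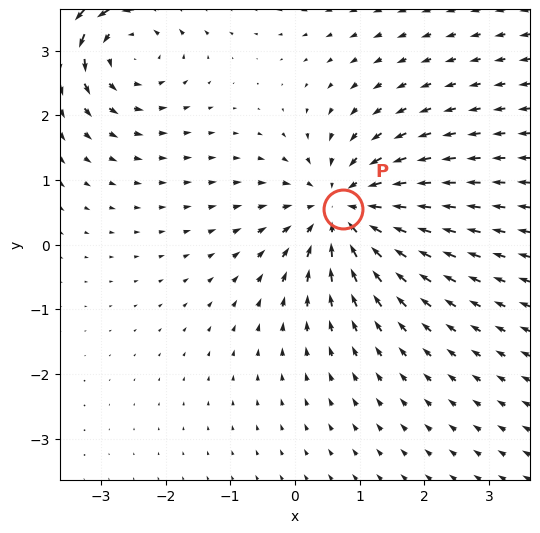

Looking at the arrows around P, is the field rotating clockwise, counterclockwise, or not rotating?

Near P at (0.7, 0.5) the arrows show no circulation. The curl there is ≈0.

not rotating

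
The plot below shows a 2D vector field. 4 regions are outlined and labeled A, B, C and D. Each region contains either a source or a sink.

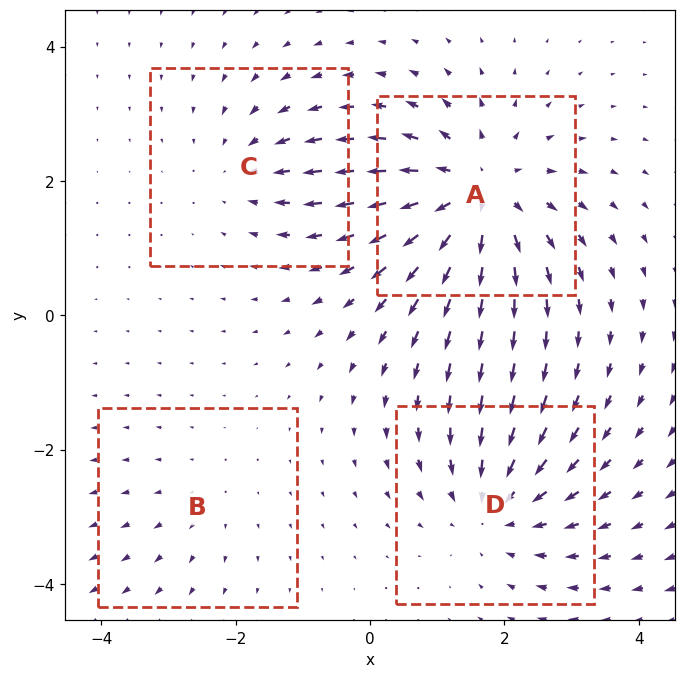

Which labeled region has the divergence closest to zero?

B

Divergence at each region's feature centre — A: about +6, B: about +2, C: about -3, D: about -4. Region B is closest to zero.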